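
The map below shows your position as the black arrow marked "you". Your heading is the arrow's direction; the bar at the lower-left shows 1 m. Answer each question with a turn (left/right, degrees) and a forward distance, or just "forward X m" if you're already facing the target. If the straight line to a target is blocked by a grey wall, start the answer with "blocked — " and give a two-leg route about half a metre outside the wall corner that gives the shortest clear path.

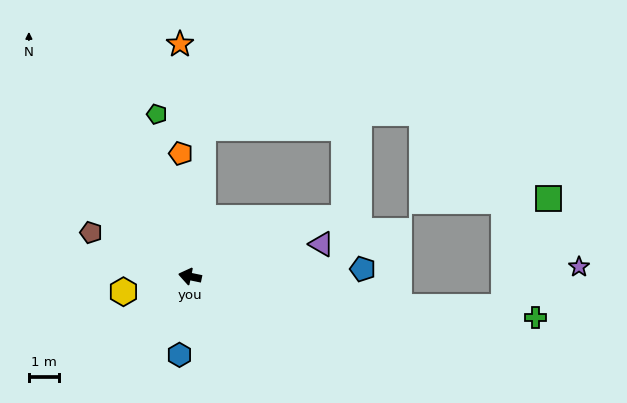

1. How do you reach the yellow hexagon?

turn left 25°, forward 2.2 m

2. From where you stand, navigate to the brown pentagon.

turn right 12°, forward 3.6 m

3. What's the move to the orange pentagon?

turn right 74°, forward 4.1 m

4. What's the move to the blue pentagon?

turn right 166°, forward 5.7 m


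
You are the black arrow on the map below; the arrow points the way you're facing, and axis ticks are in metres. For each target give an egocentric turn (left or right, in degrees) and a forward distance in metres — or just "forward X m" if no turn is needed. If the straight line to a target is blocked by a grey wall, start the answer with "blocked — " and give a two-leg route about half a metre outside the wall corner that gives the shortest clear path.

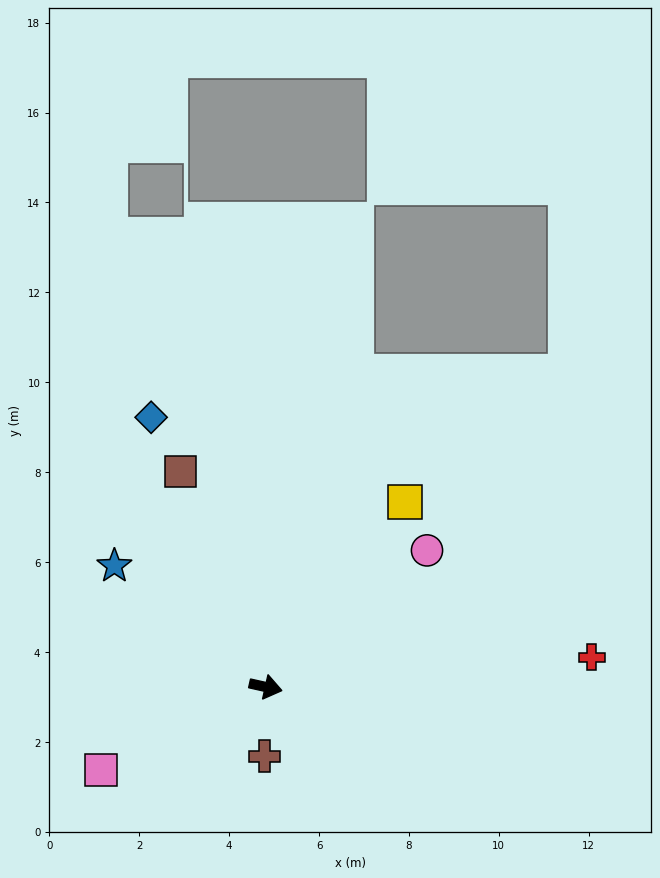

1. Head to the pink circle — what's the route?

turn left 53°, forward 4.7 m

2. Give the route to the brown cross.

turn right 78°, forward 1.5 m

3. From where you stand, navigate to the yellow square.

turn left 66°, forward 5.1 m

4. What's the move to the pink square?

turn right 141°, forward 4.1 m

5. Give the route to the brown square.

turn left 124°, forward 5.2 m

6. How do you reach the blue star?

turn left 154°, forward 4.3 m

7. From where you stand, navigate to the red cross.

turn left 18°, forward 7.3 m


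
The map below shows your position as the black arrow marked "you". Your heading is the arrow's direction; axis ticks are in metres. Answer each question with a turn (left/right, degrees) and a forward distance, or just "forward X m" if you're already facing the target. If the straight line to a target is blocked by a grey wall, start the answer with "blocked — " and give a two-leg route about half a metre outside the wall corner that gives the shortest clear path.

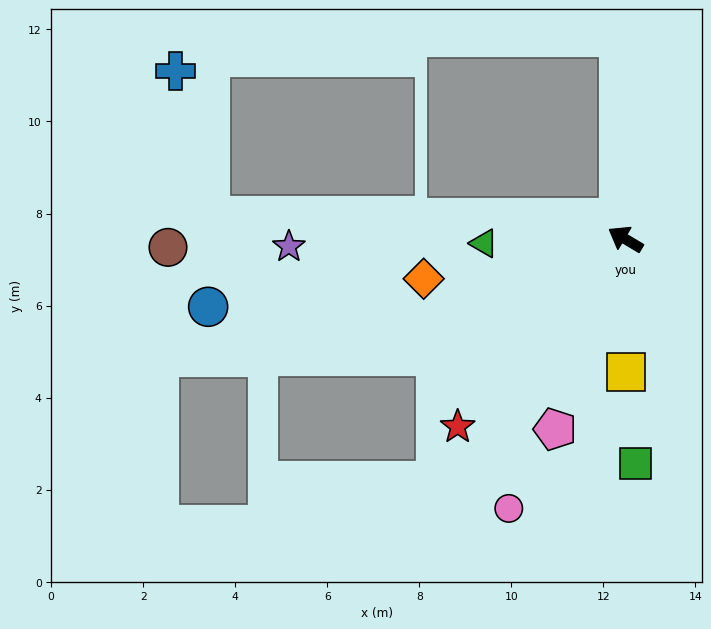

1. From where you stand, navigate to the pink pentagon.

turn left 100°, forward 4.4 m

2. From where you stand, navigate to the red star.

turn left 79°, forward 5.5 m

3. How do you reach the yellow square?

turn left 121°, forward 2.9 m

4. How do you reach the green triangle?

turn left 33°, forward 3.1 m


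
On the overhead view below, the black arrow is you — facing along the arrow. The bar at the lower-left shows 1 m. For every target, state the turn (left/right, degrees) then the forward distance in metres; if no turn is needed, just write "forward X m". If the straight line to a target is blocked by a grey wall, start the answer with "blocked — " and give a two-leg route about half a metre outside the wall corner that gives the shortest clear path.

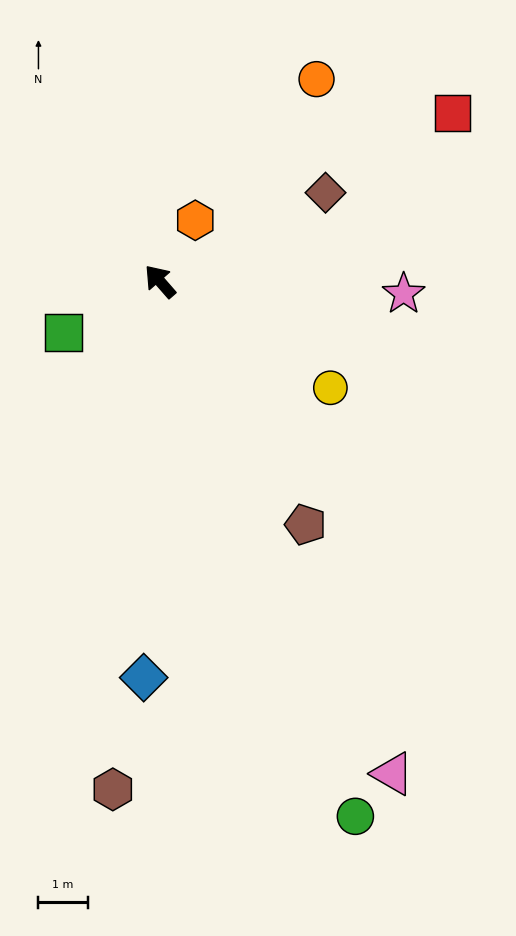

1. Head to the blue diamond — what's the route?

turn left 137°, forward 8.1 m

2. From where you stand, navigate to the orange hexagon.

turn right 71°, forward 1.4 m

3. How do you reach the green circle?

turn left 159°, forward 11.6 m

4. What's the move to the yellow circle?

turn right 163°, forward 4.1 m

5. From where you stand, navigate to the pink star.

turn right 134°, forward 5.0 m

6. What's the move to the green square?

turn left 77°, forward 2.2 m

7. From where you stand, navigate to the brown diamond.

turn right 103°, forward 3.8 m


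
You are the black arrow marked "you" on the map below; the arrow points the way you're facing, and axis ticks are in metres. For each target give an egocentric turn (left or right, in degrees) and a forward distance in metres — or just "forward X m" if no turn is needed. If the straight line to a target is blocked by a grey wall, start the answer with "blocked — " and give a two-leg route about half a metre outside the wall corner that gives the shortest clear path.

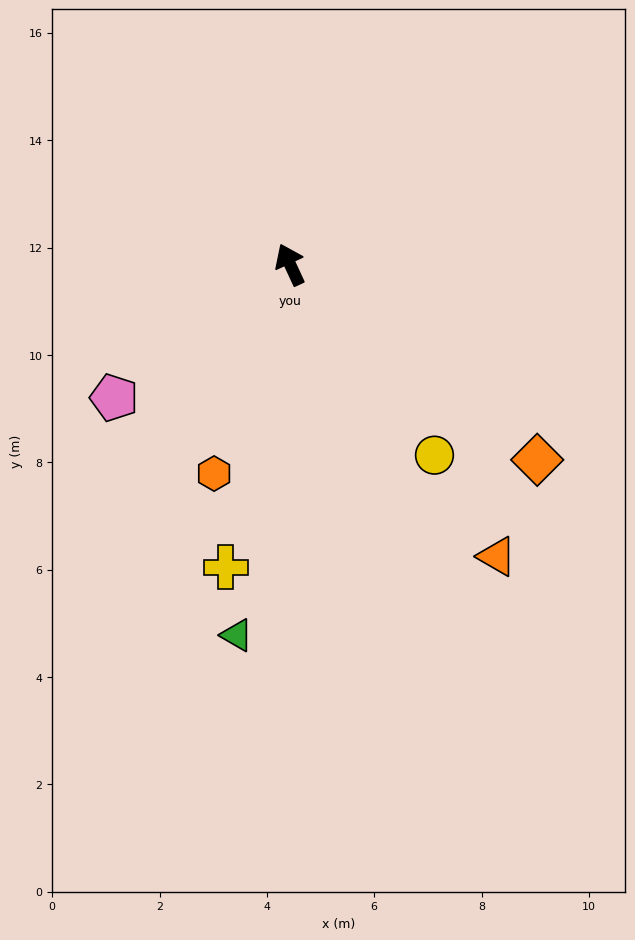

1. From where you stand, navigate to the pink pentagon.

turn left 102°, forward 4.1 m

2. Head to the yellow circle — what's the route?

turn right 168°, forward 4.5 m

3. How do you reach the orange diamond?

turn right 153°, forward 5.9 m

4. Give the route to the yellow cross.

turn left 143°, forward 5.8 m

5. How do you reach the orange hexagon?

turn left 135°, forward 4.1 m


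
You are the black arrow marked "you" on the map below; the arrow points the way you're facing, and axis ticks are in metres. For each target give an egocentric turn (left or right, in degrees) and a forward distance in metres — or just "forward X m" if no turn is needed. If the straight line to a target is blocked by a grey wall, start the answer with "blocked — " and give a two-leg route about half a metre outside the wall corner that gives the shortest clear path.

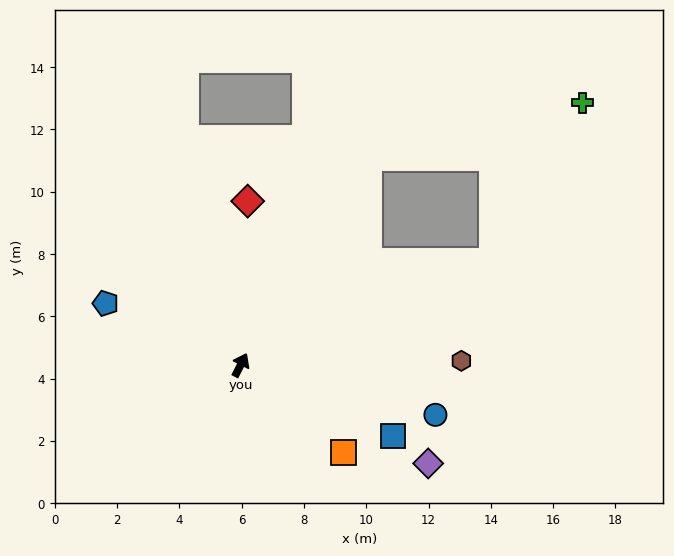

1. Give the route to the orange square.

turn right 103°, forward 4.3 m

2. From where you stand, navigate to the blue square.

turn right 88°, forward 5.4 m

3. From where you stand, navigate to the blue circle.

turn right 77°, forward 6.5 m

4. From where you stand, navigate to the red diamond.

turn left 25°, forward 5.3 m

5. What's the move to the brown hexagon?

turn right 62°, forward 7.1 m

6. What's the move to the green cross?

blocked — turn right 41°, forward 8.7 m, then turn left 38°, forward 5.8 m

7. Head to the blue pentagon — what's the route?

turn left 92°, forward 4.8 m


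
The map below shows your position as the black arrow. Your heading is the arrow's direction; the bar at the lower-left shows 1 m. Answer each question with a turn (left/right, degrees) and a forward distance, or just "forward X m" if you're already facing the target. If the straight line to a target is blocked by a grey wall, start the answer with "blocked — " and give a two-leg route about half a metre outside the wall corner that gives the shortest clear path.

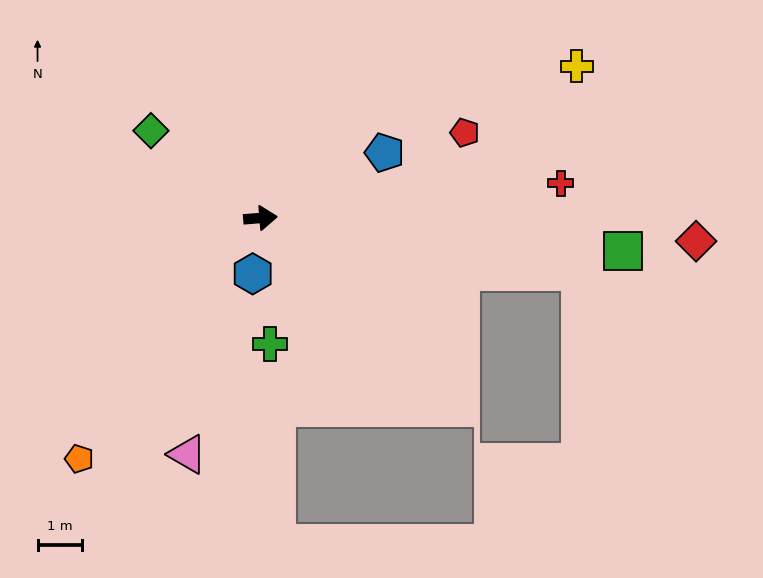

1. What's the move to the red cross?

turn left 2°, forward 6.7 m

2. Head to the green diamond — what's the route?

turn left 137°, forward 3.1 m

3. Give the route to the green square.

turn right 10°, forward 8.1 m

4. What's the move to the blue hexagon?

turn right 102°, forward 1.3 m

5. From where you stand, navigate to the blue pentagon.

turn left 23°, forward 3.1 m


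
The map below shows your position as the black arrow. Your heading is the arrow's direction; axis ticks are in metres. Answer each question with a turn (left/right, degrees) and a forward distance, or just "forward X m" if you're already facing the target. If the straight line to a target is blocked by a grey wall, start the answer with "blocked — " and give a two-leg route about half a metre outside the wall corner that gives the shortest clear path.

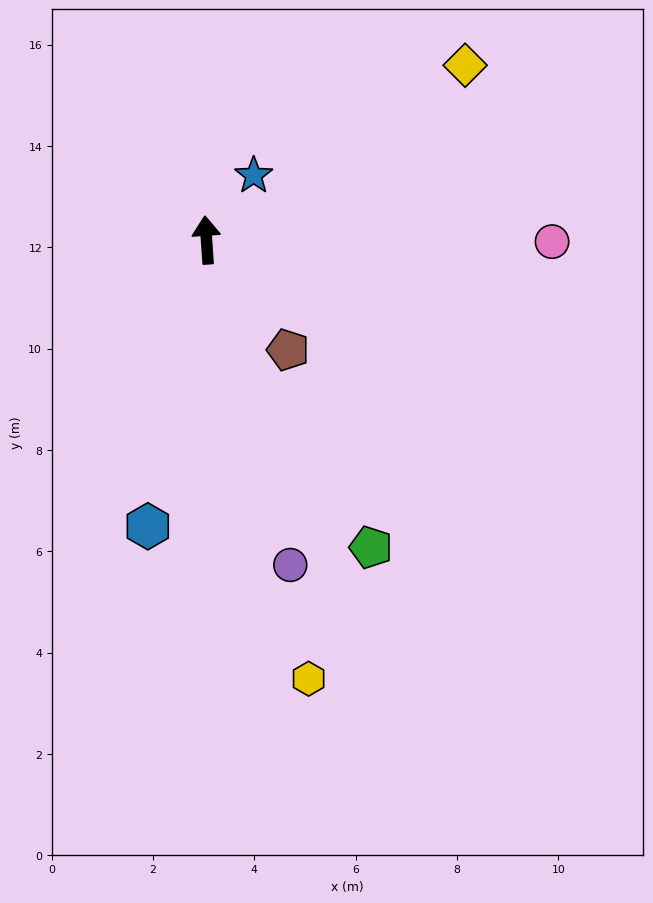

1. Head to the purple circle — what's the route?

turn right 169°, forward 6.6 m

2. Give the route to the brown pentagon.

turn right 147°, forward 2.7 m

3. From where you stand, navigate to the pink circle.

turn right 94°, forward 6.8 m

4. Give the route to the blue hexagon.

turn left 164°, forward 5.8 m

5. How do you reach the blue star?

turn right 40°, forward 1.6 m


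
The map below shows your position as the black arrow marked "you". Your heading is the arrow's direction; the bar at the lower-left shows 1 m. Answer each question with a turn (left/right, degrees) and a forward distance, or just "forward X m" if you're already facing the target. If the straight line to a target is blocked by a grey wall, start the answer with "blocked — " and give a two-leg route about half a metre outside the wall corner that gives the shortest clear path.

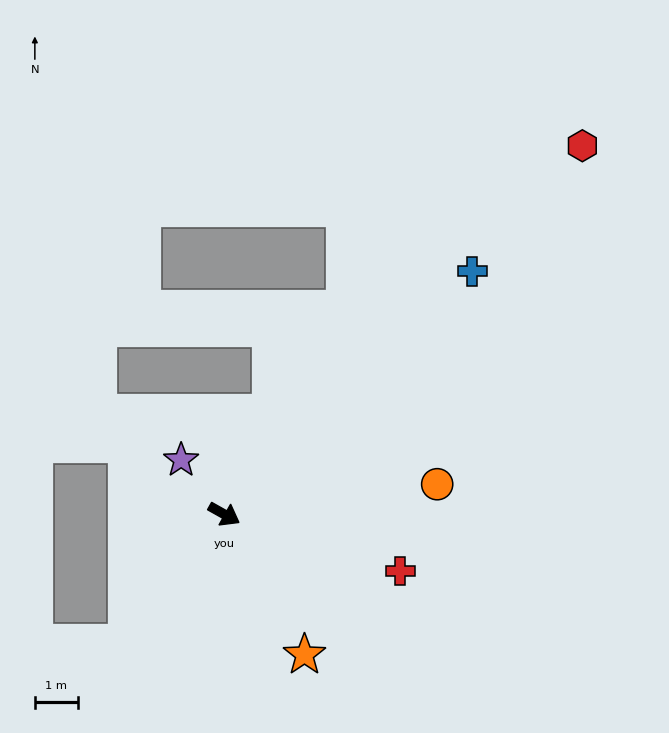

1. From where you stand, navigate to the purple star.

turn left 158°, forward 1.6 m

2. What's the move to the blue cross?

turn left 74°, forward 8.1 m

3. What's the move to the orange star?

turn right 31°, forward 3.8 m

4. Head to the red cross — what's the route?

turn left 11°, forward 4.3 m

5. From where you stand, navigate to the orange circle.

turn left 37°, forward 5.0 m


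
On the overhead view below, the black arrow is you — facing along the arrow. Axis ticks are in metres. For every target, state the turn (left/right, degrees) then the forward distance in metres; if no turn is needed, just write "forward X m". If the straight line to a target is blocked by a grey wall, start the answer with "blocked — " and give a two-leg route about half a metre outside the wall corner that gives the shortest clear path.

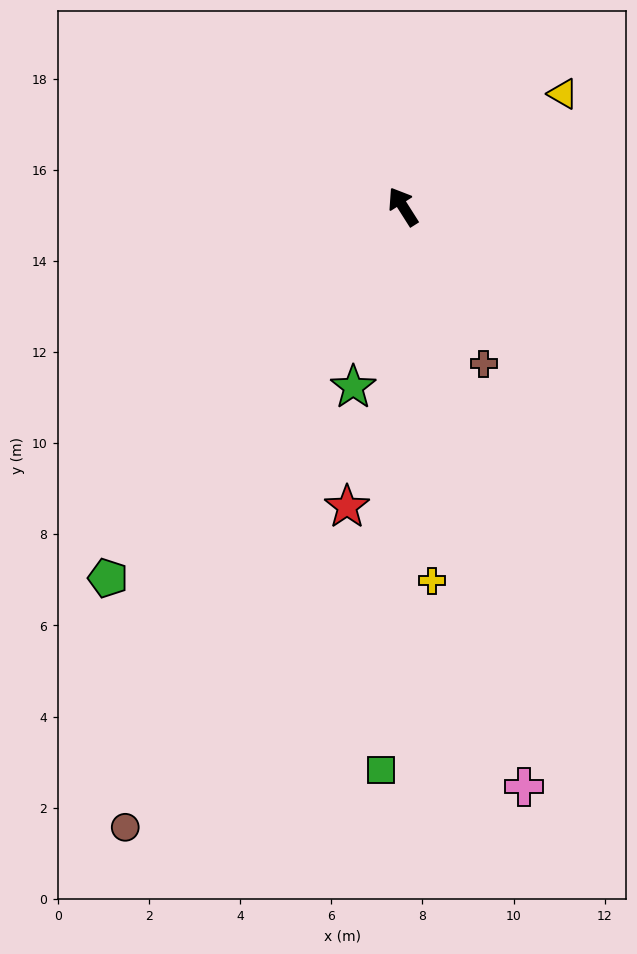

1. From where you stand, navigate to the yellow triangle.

turn right 87°, forward 4.3 m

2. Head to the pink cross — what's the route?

turn left 159°, forward 13.0 m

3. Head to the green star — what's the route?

turn left 132°, forward 4.1 m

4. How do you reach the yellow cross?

turn left 152°, forward 8.2 m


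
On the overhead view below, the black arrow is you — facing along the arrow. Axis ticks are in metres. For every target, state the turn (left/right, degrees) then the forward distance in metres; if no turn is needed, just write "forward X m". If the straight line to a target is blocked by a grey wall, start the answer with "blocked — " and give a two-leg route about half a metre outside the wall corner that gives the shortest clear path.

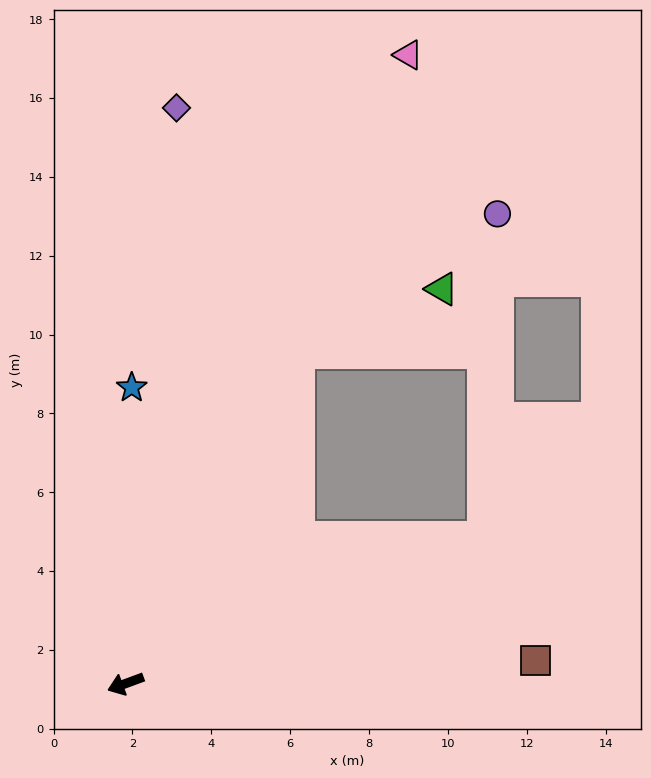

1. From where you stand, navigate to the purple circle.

blocked — turn right 138°, forward 9.5 m, then turn right 28°, forward 6.2 m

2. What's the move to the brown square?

turn left 163°, forward 10.4 m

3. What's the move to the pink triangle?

turn right 134°, forward 17.5 m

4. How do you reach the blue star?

turn right 111°, forward 7.5 m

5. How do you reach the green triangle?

blocked — turn right 138°, forward 9.5 m, then turn right 39°, forward 4.0 m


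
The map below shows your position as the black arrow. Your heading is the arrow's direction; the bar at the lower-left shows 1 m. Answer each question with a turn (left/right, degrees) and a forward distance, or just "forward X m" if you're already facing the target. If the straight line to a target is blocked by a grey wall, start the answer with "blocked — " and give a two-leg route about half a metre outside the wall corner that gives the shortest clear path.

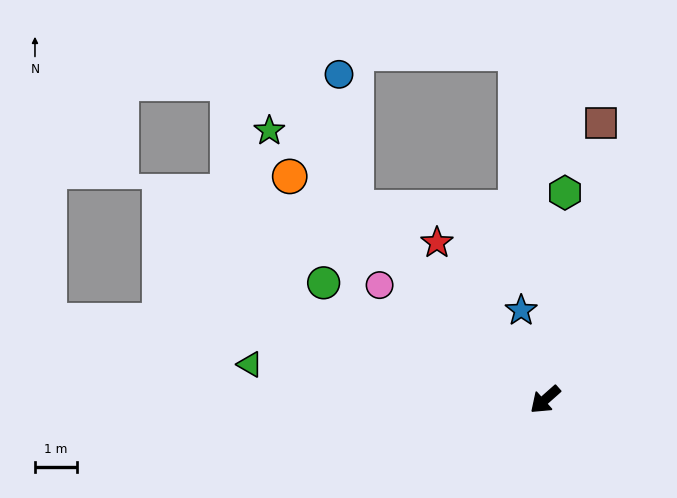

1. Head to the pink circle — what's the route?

turn right 76°, forward 4.8 m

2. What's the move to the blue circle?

blocked — turn right 87°, forward 6.4 m, then turn right 37°, forward 3.2 m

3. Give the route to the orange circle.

turn right 83°, forward 8.0 m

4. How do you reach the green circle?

turn right 69°, forward 5.9 m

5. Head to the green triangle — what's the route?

turn right 48°, forward 7.1 m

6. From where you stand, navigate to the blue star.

turn right 117°, forward 2.2 m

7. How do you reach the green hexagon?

turn right 137°, forward 4.9 m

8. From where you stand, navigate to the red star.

turn right 97°, forward 4.5 m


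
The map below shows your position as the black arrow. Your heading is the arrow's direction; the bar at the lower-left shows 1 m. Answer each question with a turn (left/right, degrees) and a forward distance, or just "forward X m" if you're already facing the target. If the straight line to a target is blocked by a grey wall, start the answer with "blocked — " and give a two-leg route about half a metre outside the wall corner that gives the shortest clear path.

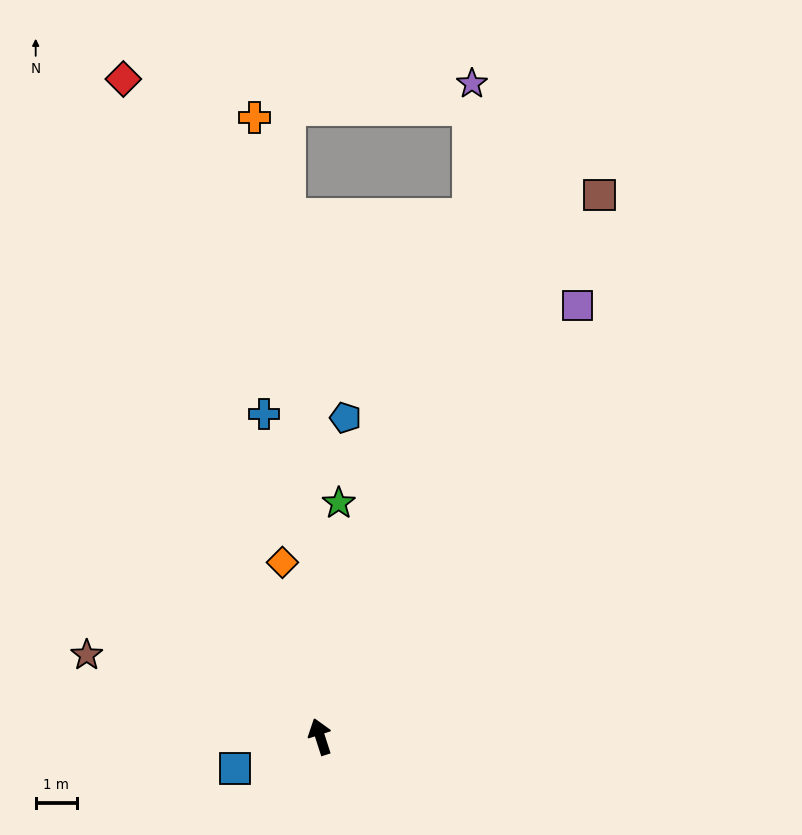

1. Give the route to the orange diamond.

turn right 6°, forward 4.3 m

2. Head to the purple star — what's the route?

blocked — turn right 34°, forward 13.1 m, then turn left 15°, forward 3.2 m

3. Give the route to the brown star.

turn left 53°, forward 6.0 m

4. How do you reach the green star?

turn right 22°, forward 5.7 m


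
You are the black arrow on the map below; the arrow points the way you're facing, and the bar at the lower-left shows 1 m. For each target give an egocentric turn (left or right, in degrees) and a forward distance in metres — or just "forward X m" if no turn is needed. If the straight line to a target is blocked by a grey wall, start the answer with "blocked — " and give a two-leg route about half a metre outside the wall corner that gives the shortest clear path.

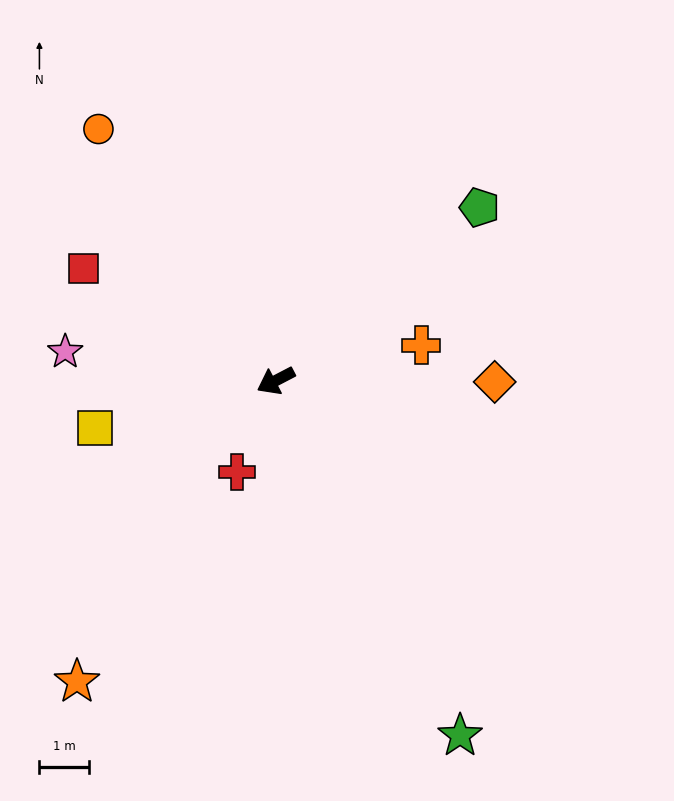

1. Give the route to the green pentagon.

turn right 167°, forward 5.3 m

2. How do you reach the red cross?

turn left 40°, forward 2.0 m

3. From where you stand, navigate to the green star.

turn left 90°, forward 8.0 m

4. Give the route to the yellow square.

turn right 13°, forward 3.7 m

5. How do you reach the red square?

turn right 58°, forward 4.4 m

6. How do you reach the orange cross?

turn left 166°, forward 3.0 m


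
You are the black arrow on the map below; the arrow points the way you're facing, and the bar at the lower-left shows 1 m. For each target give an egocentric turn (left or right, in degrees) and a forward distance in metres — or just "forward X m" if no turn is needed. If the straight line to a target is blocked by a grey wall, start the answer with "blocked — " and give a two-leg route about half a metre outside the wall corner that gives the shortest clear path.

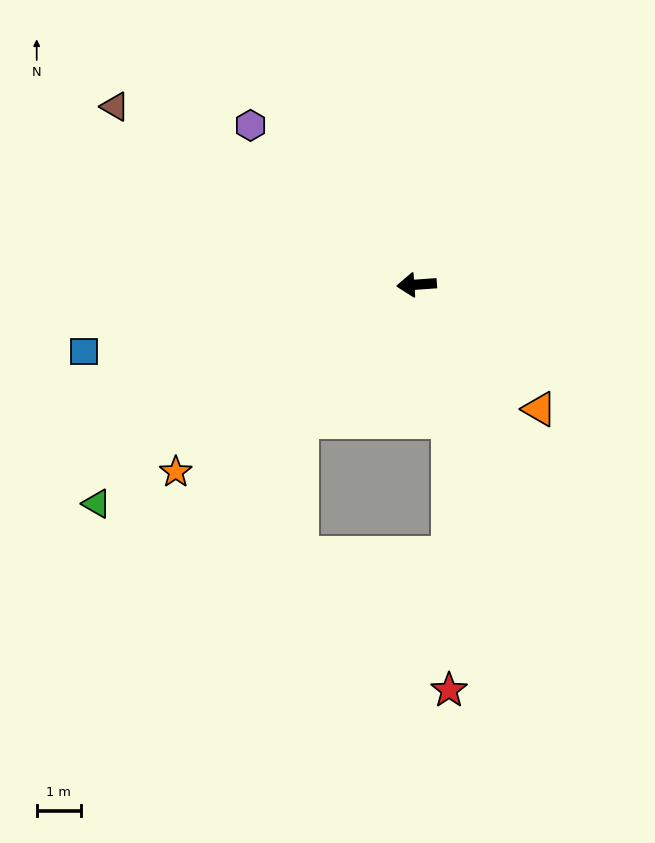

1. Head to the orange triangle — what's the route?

turn left 131°, forward 4.0 m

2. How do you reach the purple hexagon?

turn right 48°, forward 5.2 m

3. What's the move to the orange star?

turn left 34°, forward 6.9 m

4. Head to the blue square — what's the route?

turn left 7°, forward 7.7 m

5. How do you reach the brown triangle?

turn right 35°, forward 8.0 m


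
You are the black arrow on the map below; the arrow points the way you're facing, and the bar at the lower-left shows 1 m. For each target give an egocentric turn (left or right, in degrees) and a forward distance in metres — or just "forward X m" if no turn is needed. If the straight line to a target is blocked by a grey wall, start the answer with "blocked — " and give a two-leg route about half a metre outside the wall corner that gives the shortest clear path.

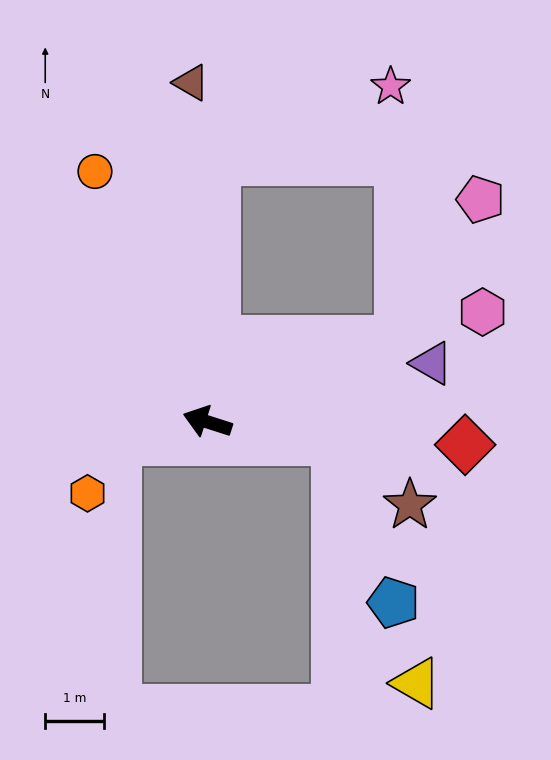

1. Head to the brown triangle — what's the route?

turn right 69°, forward 5.7 m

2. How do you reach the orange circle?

turn right 48°, forward 4.6 m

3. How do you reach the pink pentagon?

blocked — turn right 139°, forward 3.5 m, then turn left 37°, forward 2.7 m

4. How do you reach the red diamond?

turn right 167°, forward 4.4 m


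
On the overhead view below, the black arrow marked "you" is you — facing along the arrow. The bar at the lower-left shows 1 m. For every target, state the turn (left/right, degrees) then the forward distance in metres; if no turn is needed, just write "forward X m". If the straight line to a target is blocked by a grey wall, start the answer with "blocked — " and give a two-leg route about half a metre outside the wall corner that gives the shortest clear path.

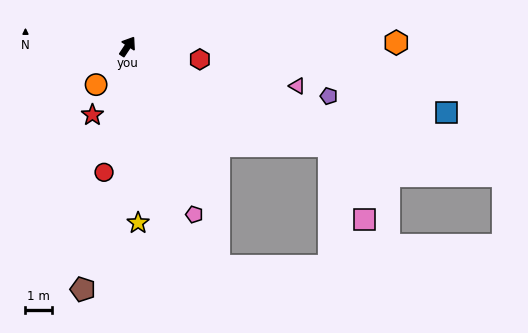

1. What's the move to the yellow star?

turn right 143°, forward 6.7 m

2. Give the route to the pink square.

blocked — turn right 83°, forward 8.4 m, then turn right 37°, forward 3.1 m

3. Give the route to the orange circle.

turn left 174°, forward 1.9 m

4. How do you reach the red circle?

turn right 157°, forward 4.8 m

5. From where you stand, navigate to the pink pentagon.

turn right 125°, forward 6.8 m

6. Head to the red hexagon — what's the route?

turn right 67°, forward 2.8 m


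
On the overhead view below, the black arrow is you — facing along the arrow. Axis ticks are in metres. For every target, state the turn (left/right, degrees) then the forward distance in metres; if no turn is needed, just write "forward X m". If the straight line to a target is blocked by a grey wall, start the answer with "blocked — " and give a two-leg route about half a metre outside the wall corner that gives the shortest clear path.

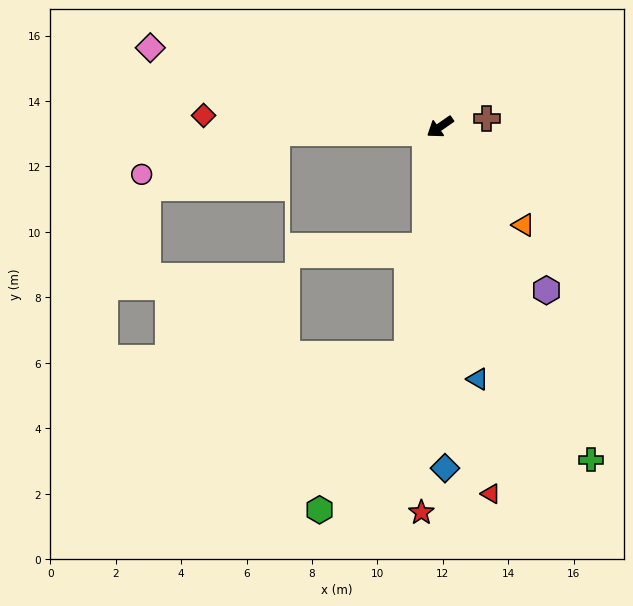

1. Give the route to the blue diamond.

turn left 56°, forward 10.4 m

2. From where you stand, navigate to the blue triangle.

turn left 64°, forward 7.8 m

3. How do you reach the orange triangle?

turn left 96°, forward 3.9 m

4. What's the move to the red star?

turn left 52°, forward 11.8 m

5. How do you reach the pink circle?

blocked — turn right 33°, forward 5.0 m, then turn left 16°, forward 4.3 m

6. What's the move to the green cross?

turn left 80°, forward 11.2 m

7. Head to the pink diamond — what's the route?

turn right 50°, forward 9.2 m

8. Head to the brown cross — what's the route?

turn left 156°, forward 1.5 m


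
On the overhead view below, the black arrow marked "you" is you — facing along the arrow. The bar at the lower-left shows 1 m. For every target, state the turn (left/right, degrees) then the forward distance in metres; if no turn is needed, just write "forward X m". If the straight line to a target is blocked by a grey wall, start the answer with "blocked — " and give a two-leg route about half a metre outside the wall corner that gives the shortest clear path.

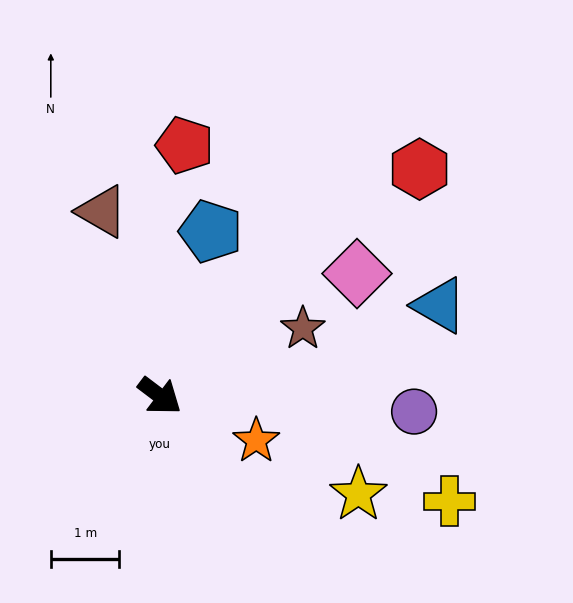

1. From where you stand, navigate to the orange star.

turn left 12°, forward 1.5 m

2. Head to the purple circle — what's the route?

turn left 34°, forward 3.7 m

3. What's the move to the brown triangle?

turn left 145°, forward 2.8 m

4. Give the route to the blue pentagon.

turn left 110°, forward 2.5 m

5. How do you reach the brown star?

turn left 62°, forward 2.3 m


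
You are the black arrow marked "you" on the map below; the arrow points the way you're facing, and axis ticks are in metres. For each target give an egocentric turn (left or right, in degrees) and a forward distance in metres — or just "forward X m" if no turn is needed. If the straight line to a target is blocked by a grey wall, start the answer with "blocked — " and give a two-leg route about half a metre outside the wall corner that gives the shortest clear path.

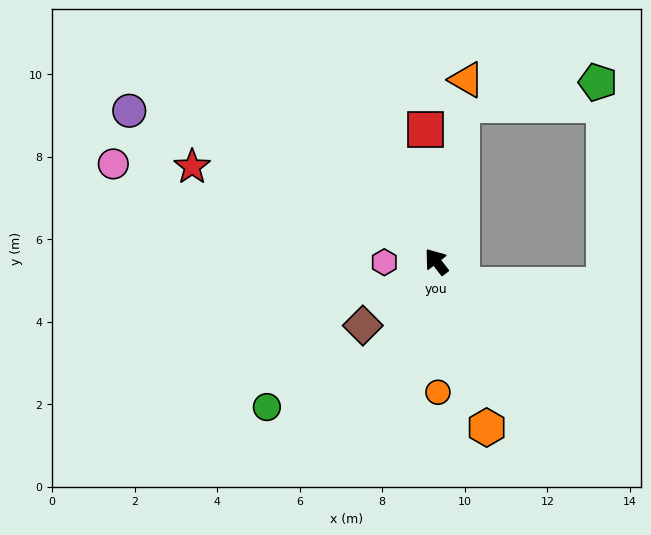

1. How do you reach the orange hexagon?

turn left 159°, forward 4.2 m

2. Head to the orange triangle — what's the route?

turn right 47°, forward 4.5 m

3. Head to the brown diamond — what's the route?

turn left 93°, forward 2.4 m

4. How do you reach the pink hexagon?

turn left 53°, forward 1.3 m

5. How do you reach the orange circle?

turn left 143°, forward 3.2 m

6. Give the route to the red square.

turn right 33°, forward 3.2 m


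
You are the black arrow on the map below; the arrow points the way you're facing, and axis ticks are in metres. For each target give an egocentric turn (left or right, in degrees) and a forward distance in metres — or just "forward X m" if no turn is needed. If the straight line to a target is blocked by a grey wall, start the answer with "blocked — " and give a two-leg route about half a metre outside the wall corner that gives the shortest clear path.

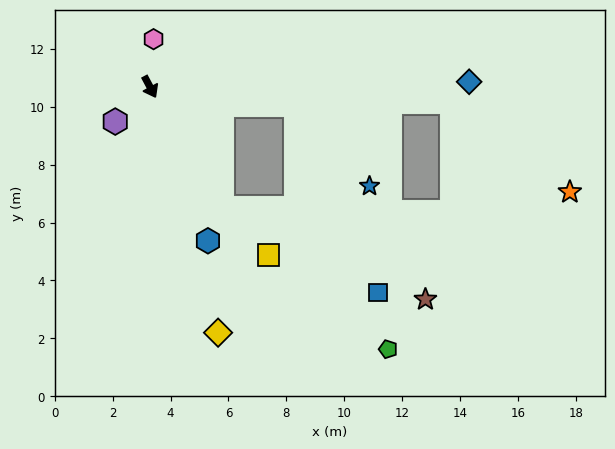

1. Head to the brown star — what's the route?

blocked — turn left 55°, forward 5.1 m, then turn right 49°, forward 8.1 m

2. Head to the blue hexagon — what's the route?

turn right 7°, forward 5.7 m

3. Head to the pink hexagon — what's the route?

turn left 148°, forward 1.7 m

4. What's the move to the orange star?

blocked — turn left 59°, forward 10.5 m, then turn right 35°, forward 5.1 m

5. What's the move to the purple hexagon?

turn right 73°, forward 1.7 m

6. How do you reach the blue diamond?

turn left 63°, forward 11.0 m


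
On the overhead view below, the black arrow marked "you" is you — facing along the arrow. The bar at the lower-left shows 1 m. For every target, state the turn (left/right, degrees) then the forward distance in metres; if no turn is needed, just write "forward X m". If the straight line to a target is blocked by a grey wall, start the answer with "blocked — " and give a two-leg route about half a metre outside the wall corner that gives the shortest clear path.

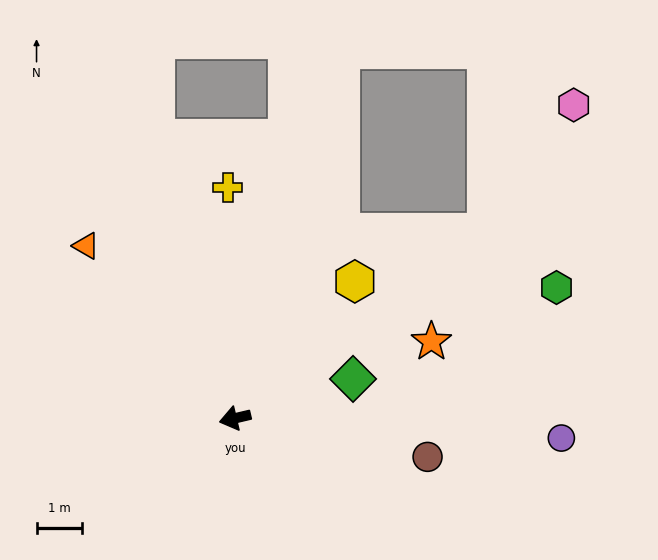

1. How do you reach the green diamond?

turn right 175°, forward 2.8 m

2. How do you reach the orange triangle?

turn right 62°, forward 5.0 m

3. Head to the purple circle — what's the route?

turn left 163°, forward 7.2 m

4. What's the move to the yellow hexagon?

turn right 144°, forward 4.0 m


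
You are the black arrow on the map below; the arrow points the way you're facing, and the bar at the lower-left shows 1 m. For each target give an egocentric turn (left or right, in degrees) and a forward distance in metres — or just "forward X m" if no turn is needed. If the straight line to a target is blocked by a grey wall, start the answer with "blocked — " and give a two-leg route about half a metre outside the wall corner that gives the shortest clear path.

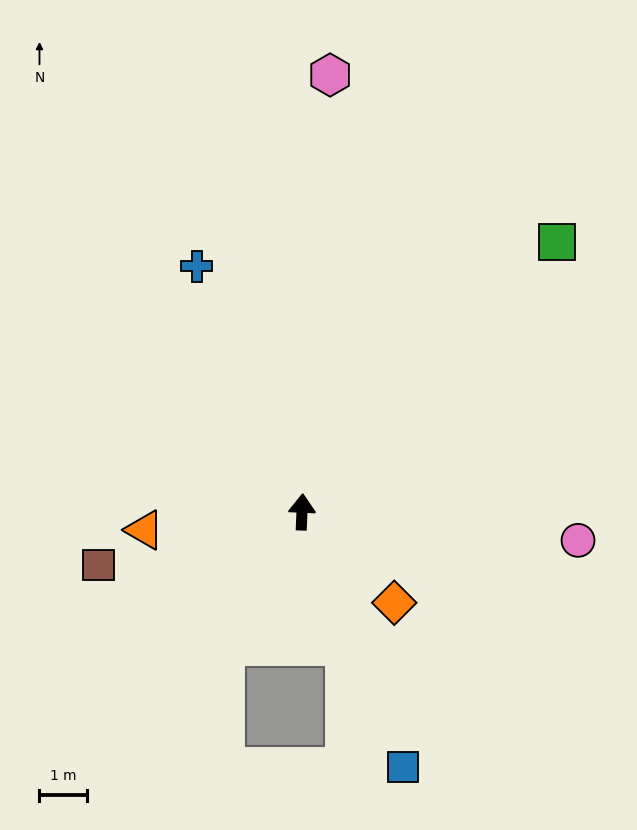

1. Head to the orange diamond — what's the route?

turn right 132°, forward 2.7 m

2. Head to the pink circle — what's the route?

turn right 93°, forward 5.8 m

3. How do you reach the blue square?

turn right 156°, forward 5.8 m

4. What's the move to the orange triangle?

turn left 99°, forward 3.3 m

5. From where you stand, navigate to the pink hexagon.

forward 9.2 m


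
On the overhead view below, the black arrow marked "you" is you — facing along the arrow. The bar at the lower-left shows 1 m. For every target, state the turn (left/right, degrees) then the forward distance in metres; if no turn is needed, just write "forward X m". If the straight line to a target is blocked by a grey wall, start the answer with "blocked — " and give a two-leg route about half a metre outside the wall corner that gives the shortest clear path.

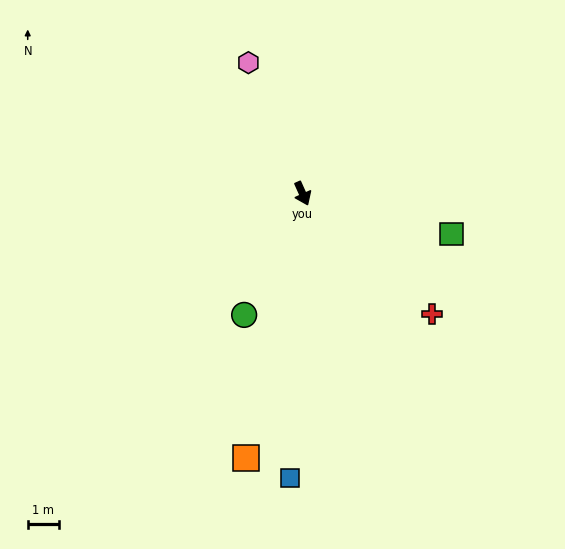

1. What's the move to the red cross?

turn left 23°, forward 5.7 m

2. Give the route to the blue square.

turn right 27°, forward 9.2 m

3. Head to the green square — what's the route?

turn left 51°, forward 5.0 m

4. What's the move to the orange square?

turn right 36°, forward 8.8 m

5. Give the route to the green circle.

turn right 50°, forward 4.4 m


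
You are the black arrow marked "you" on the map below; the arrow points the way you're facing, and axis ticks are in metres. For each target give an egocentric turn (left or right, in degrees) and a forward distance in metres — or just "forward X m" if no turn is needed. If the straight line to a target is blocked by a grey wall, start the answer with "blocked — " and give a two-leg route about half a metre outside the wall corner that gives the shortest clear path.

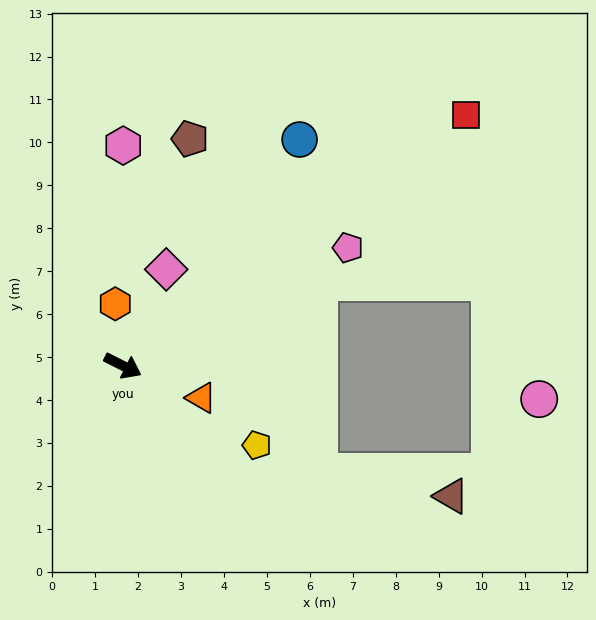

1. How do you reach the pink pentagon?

turn left 54°, forward 5.9 m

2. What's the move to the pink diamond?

turn left 93°, forward 2.5 m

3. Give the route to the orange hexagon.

turn left 124°, forward 1.5 m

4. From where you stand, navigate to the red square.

turn left 63°, forward 9.9 m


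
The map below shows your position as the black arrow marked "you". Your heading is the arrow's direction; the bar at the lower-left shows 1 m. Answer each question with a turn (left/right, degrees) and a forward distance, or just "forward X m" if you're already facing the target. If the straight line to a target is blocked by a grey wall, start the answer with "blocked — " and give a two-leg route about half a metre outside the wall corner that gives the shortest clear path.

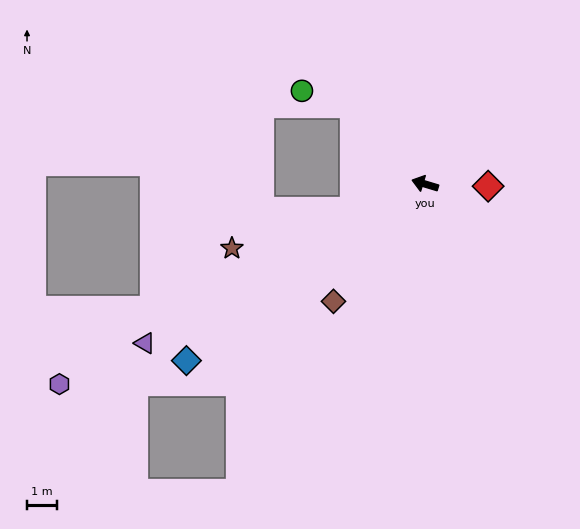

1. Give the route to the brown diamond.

turn left 69°, forward 5.0 m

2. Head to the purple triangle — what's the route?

turn left 46°, forward 10.7 m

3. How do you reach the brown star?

turn left 35°, forward 6.8 m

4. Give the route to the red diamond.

turn right 165°, forward 2.1 m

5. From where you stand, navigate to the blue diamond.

turn left 53°, forward 9.9 m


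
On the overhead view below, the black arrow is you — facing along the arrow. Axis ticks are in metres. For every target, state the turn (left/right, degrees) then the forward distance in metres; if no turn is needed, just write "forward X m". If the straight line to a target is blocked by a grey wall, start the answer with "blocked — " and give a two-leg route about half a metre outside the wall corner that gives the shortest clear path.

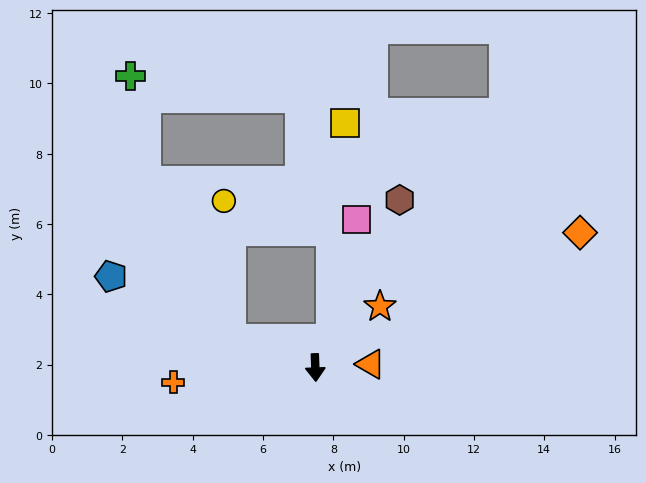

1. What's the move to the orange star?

turn left 131°, forward 2.5 m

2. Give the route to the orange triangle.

turn left 91°, forward 1.6 m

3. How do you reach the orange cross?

turn right 86°, forward 4.1 m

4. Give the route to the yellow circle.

blocked — turn right 111°, forward 2.5 m, then turn right 68°, forward 3.9 m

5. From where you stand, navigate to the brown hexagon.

turn left 151°, forward 5.3 m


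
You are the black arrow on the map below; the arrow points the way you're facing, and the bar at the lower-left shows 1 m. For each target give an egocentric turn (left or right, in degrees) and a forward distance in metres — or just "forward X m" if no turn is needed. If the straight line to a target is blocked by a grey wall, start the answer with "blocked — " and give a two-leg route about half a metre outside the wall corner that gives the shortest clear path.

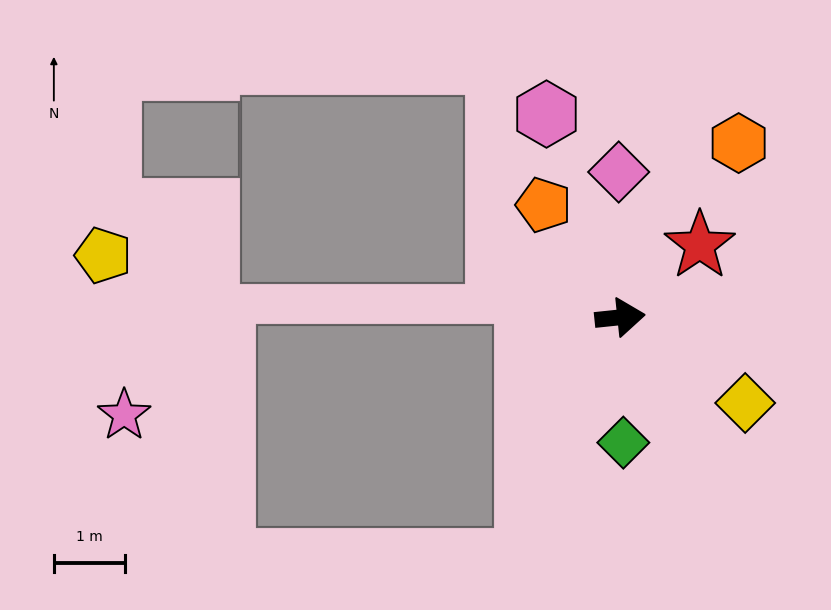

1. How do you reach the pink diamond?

turn left 85°, forward 2.0 m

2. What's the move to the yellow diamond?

turn right 40°, forward 2.1 m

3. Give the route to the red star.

turn left 36°, forward 1.5 m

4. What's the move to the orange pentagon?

turn left 118°, forward 1.9 m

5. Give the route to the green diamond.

turn right 94°, forward 1.8 m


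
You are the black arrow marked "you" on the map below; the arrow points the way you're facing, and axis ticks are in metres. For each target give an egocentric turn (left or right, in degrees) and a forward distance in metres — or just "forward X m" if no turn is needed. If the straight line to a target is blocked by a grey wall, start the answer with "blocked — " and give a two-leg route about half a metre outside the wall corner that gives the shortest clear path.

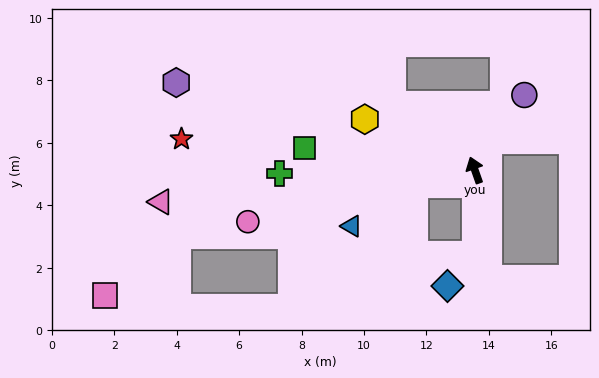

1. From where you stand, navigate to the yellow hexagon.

turn left 46°, forward 3.9 m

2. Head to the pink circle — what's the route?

turn left 83°, forward 7.5 m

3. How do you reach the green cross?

turn left 72°, forward 6.3 m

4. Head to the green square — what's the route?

turn left 63°, forward 5.5 m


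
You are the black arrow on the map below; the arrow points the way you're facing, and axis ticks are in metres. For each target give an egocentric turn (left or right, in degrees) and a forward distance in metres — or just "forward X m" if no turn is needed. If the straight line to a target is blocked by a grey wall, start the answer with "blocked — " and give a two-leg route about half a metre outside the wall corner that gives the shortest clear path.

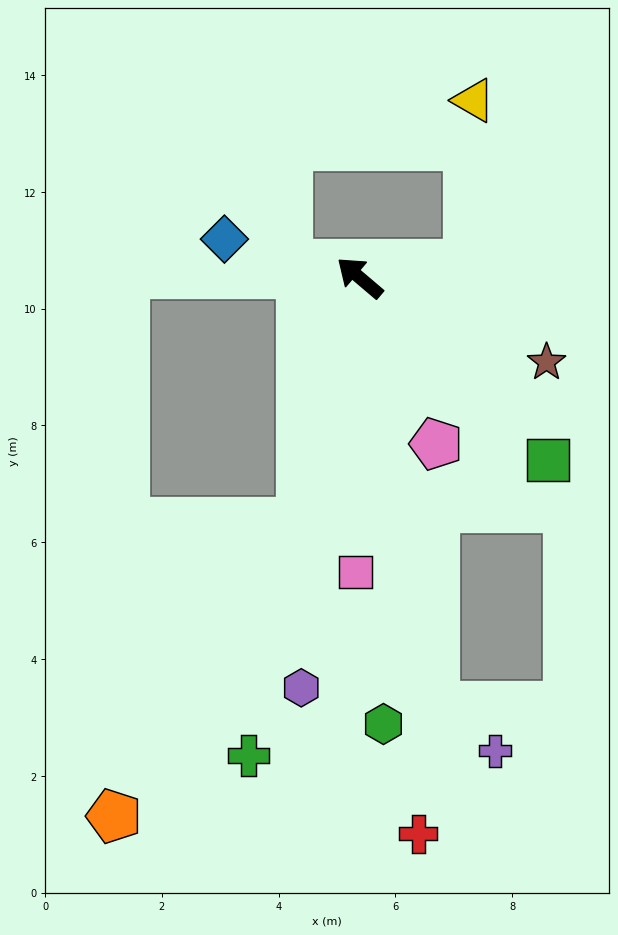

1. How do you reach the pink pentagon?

turn left 155°, forward 3.1 m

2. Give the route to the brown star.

turn right 164°, forward 3.5 m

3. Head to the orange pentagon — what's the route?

blocked — turn left 117°, forward 4.3 m, then turn right 19°, forward 6.0 m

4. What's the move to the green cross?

turn left 117°, forward 8.4 m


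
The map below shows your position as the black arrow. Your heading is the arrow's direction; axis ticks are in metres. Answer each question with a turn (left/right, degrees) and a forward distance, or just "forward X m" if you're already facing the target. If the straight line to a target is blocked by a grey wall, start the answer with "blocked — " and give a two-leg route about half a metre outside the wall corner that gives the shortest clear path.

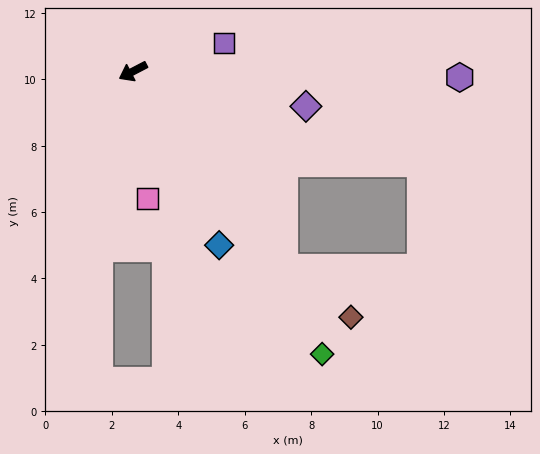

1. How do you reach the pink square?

turn left 69°, forward 3.9 m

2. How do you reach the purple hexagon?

turn left 151°, forward 9.8 m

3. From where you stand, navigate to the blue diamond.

turn left 89°, forward 5.8 m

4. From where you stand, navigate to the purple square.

turn left 170°, forward 2.9 m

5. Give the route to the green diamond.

turn left 96°, forward 10.2 m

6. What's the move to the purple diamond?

turn left 141°, forward 5.3 m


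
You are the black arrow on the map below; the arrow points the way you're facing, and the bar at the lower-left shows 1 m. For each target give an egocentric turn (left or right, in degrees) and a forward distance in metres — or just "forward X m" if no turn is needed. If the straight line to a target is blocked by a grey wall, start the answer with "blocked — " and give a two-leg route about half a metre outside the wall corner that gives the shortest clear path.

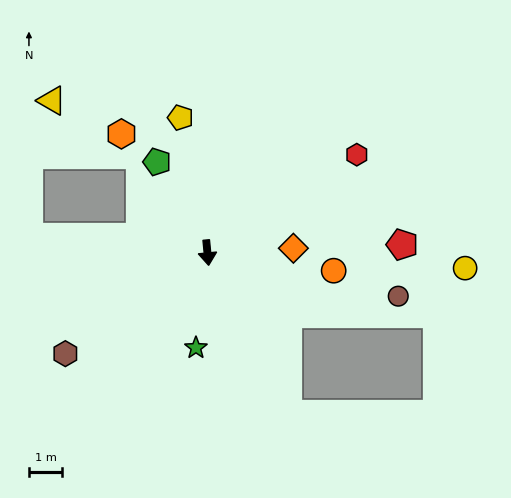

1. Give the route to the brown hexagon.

turn right 60°, forward 5.3 m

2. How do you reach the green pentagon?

turn right 156°, forward 3.1 m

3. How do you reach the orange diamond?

turn left 87°, forward 2.6 m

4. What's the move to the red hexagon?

turn left 118°, forward 5.4 m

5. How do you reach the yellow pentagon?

turn right 174°, forward 4.2 m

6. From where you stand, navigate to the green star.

turn right 12°, forward 2.9 m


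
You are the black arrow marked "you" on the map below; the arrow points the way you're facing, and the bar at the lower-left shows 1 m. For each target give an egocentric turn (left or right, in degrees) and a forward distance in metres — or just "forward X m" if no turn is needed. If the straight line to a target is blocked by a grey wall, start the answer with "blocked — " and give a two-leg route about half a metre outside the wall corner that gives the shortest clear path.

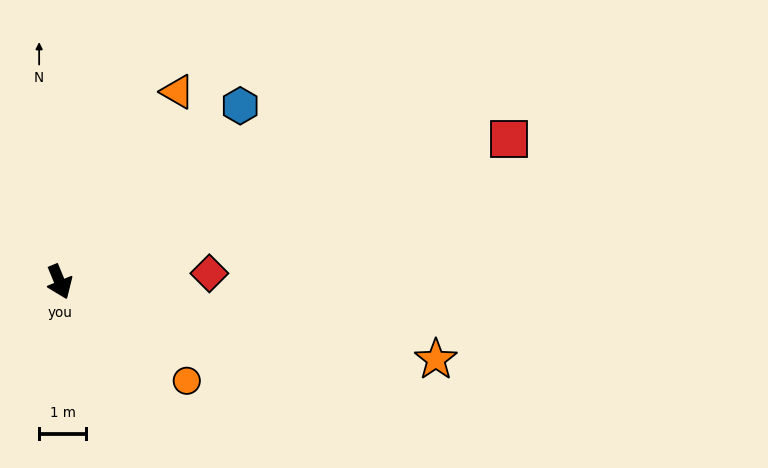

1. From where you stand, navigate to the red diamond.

turn left 71°, forward 3.2 m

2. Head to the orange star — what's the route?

turn left 56°, forward 8.1 m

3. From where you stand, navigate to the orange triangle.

turn left 126°, forward 4.7 m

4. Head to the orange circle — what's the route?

turn left 30°, forward 3.4 m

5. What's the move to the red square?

turn left 85°, forward 10.0 m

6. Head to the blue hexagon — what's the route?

turn left 112°, forward 5.3 m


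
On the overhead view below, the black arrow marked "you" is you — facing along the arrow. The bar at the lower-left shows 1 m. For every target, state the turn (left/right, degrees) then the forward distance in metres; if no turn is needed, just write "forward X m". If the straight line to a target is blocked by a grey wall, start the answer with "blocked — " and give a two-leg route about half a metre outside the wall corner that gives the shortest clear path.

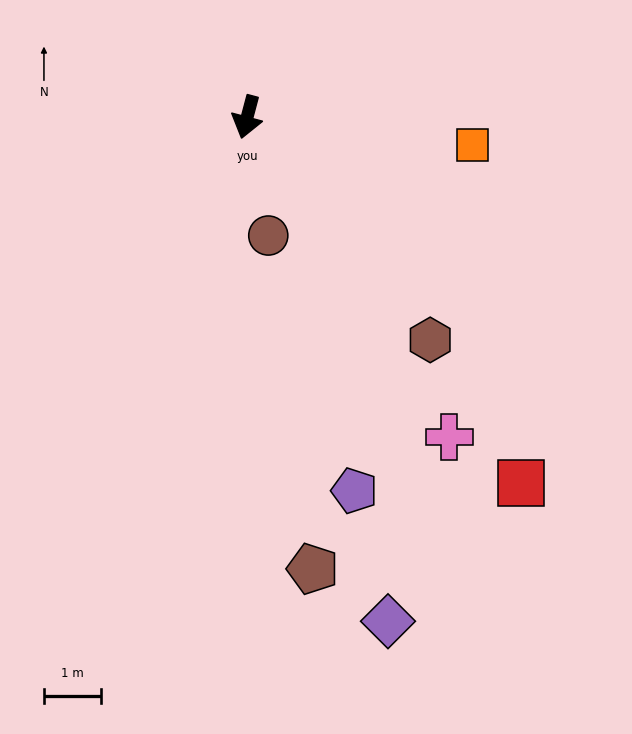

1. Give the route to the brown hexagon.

turn left 54°, forward 5.0 m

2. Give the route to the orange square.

turn left 98°, forward 3.9 m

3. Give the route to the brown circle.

turn left 25°, forward 2.1 m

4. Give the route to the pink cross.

turn left 47°, forward 6.6 m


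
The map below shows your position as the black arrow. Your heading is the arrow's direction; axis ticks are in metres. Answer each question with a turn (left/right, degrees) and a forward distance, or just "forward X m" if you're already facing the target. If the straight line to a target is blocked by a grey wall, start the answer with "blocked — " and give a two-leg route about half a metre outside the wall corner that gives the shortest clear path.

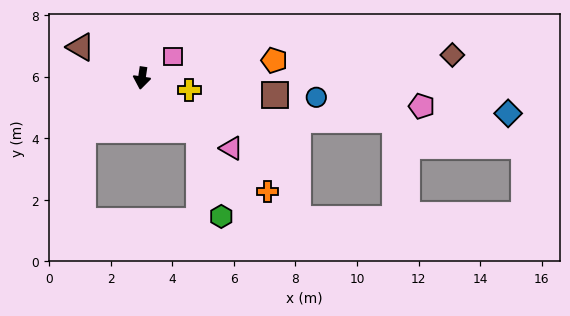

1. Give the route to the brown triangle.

turn right 108°, forward 2.2 m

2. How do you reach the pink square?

turn left 133°, forward 1.2 m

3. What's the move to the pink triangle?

turn left 60°, forward 3.7 m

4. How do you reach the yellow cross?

turn left 84°, forward 1.6 m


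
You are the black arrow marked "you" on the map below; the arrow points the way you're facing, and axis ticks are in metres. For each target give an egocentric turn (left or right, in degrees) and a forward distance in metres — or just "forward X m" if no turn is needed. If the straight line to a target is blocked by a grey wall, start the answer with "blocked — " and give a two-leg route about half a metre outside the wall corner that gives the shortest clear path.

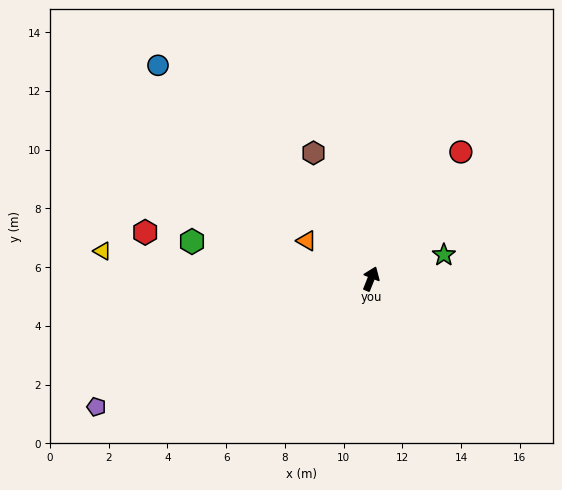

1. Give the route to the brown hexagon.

turn left 46°, forward 4.7 m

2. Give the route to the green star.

turn right 50°, forward 2.6 m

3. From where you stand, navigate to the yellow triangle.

turn left 106°, forward 9.2 m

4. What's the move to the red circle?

turn right 13°, forward 5.3 m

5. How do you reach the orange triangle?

turn left 81°, forward 2.5 m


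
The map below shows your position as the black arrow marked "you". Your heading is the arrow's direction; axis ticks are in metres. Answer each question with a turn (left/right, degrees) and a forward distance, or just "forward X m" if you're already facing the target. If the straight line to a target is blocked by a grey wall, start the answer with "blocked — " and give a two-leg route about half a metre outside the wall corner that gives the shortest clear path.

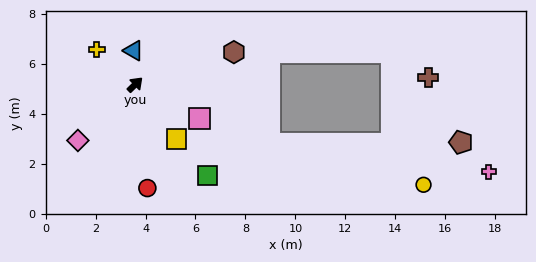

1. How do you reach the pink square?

turn right 72°, forward 2.9 m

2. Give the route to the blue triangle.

turn left 48°, forward 1.4 m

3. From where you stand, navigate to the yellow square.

turn right 97°, forward 2.7 m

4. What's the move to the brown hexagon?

turn right 26°, forward 4.2 m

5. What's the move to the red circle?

turn right 128°, forward 4.2 m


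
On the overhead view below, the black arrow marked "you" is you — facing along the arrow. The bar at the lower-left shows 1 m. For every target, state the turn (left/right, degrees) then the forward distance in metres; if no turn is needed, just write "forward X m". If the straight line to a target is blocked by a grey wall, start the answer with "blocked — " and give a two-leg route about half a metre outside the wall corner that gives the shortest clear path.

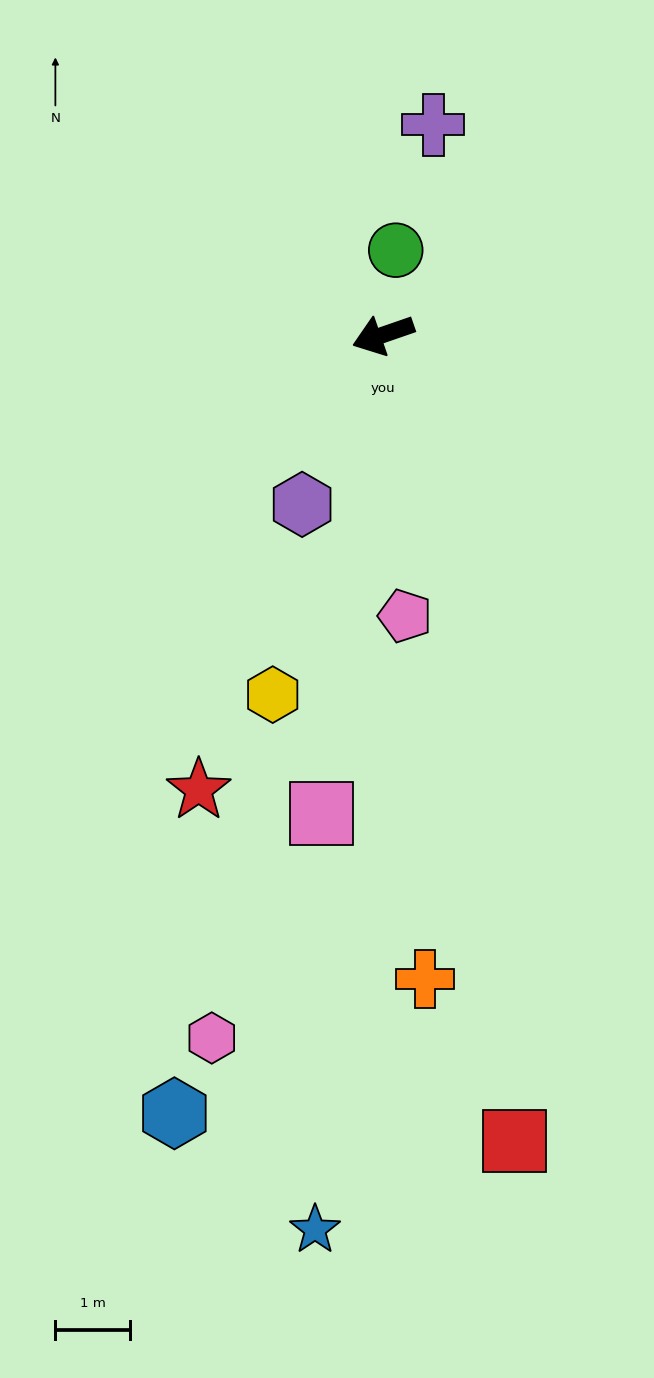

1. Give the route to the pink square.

turn left 64°, forward 6.5 m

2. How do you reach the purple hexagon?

turn left 45°, forward 2.5 m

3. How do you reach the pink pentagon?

turn left 75°, forward 3.8 m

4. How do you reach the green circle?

turn right 118°, forward 1.1 m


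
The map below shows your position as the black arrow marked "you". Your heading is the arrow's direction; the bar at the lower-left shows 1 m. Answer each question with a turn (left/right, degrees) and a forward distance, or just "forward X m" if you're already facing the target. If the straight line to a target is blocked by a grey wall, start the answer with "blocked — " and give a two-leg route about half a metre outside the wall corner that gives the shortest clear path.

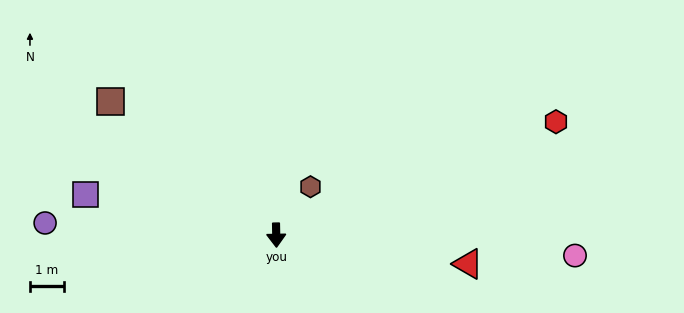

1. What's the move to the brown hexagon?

turn left 144°, forward 1.7 m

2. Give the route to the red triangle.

turn left 80°, forward 5.7 m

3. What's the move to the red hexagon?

turn left 111°, forward 8.9 m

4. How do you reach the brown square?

turn right 130°, forward 6.3 m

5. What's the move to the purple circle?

turn right 94°, forward 6.8 m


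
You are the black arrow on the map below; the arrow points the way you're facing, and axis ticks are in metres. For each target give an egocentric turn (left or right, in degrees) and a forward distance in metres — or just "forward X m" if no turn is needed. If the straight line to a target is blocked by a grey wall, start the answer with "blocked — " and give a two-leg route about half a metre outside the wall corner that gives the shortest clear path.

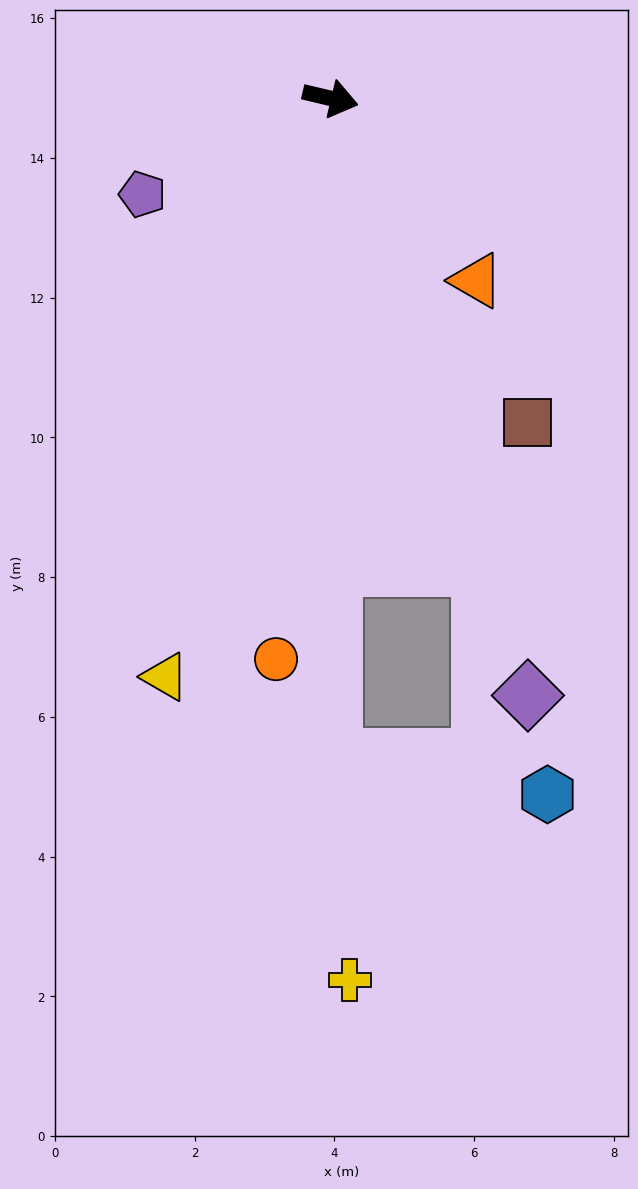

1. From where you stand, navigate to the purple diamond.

turn right 58°, forward 9.0 m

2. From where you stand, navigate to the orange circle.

turn right 82°, forward 8.1 m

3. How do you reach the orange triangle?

turn right 38°, forward 3.3 m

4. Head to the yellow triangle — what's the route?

turn right 93°, forward 8.6 m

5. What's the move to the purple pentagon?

turn right 140°, forward 3.0 m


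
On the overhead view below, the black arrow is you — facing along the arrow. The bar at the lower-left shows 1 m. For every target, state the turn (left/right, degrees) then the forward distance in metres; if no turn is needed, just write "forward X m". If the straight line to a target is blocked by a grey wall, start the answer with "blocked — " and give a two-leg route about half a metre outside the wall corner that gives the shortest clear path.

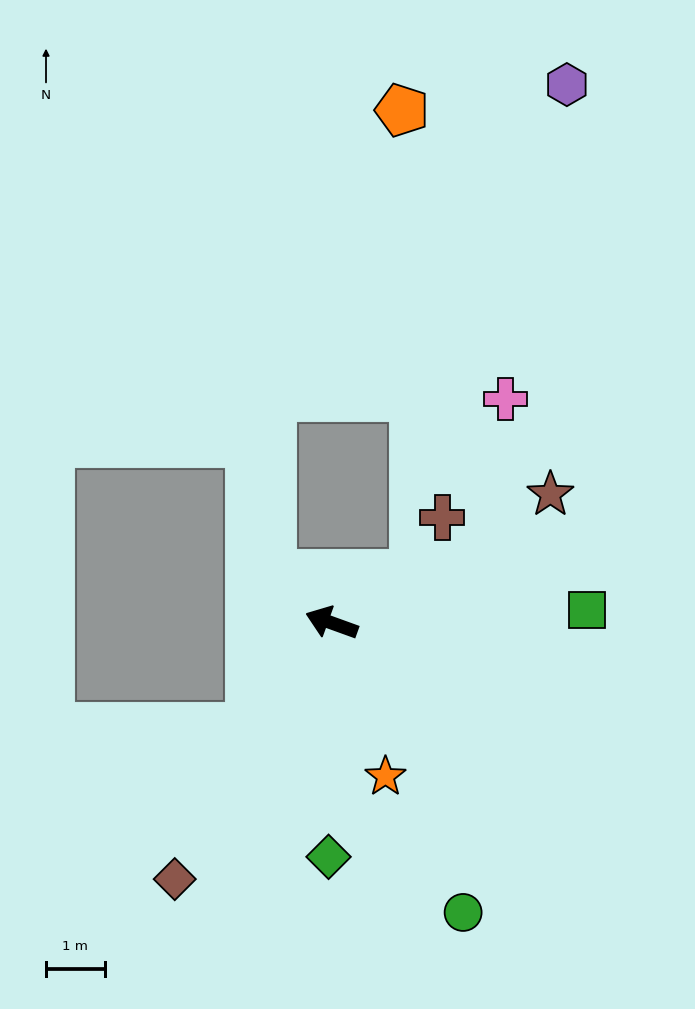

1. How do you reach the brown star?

turn right 130°, forward 4.3 m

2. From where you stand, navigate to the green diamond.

turn left 109°, forward 4.0 m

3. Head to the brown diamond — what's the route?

turn left 78°, forward 5.1 m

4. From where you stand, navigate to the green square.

turn right 157°, forward 4.4 m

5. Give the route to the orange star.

turn left 129°, forward 2.8 m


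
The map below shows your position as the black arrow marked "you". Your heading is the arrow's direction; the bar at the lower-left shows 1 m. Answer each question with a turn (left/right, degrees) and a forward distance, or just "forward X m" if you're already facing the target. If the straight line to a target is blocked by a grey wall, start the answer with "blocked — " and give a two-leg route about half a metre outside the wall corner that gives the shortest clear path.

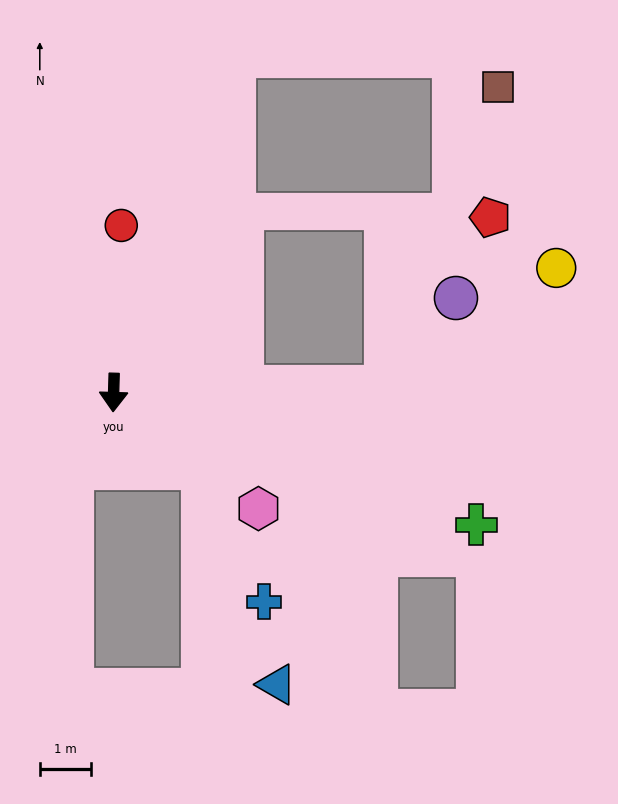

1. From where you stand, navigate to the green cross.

turn left 72°, forward 7.6 m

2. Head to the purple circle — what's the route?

blocked — turn left 93°, forward 5.4 m, then turn left 50°, forward 2.2 m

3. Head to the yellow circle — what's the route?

blocked — turn left 93°, forward 5.4 m, then turn left 34°, forward 4.1 m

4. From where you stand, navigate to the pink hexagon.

turn left 53°, forward 3.7 m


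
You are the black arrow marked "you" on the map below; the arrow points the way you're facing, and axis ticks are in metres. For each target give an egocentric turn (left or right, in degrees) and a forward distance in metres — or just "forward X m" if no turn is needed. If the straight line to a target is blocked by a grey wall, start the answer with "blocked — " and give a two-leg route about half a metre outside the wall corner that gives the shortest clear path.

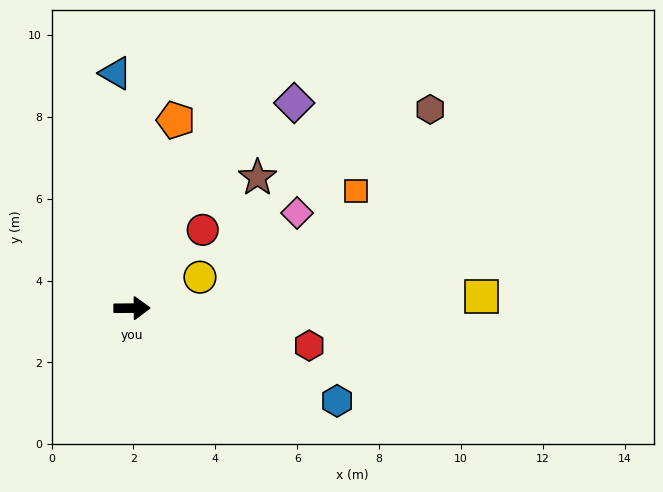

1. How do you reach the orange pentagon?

turn left 76°, forward 4.7 m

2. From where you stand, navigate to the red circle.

turn left 47°, forward 2.6 m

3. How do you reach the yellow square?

forward 8.5 m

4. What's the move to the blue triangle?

turn left 94°, forward 5.8 m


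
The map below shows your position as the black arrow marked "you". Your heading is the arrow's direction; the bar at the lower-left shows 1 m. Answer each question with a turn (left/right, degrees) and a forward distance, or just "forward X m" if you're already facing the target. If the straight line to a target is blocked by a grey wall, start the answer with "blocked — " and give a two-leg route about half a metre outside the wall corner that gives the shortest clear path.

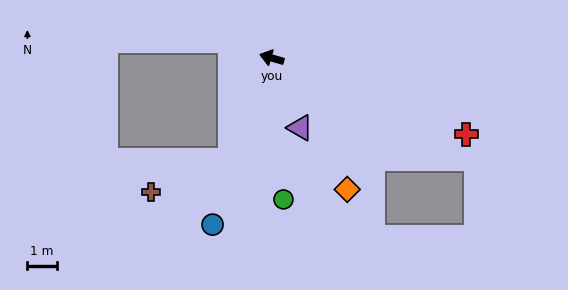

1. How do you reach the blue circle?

turn left 87°, forward 6.0 m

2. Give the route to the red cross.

turn left 175°, forward 7.1 m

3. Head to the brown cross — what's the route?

blocked — turn left 84°, forward 3.7 m, then turn right 46°, forward 2.9 m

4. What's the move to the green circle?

turn left 111°, forward 4.8 m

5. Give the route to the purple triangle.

turn left 128°, forward 2.6 m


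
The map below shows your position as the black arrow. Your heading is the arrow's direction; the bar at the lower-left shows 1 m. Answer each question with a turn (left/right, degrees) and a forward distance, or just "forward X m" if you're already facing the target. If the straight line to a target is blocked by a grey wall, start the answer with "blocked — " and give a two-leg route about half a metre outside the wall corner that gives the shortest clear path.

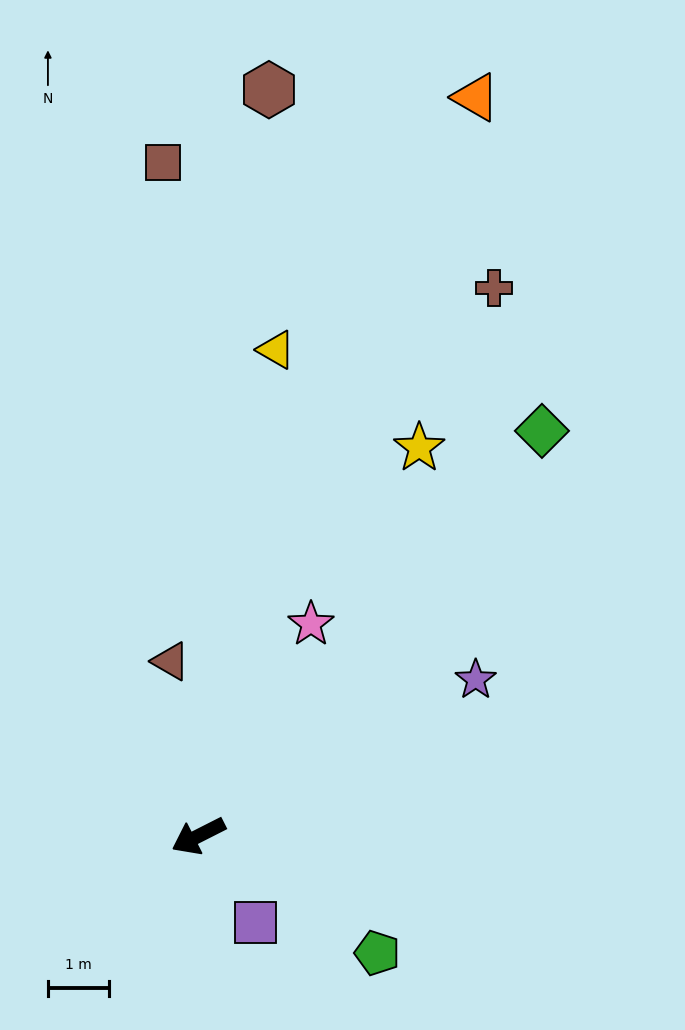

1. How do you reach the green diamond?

turn right 157°, forward 8.7 m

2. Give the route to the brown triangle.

turn right 108°, forward 2.9 m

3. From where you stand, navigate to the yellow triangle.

turn right 126°, forward 8.0 m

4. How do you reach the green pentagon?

turn left 120°, forward 3.5 m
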